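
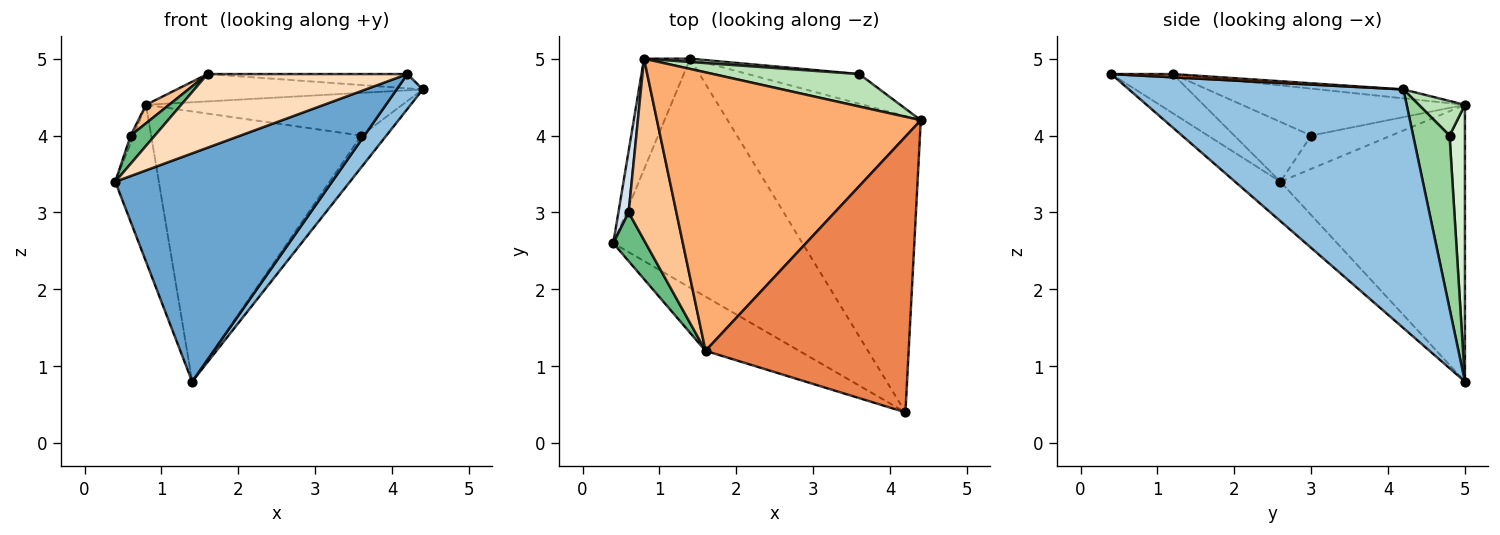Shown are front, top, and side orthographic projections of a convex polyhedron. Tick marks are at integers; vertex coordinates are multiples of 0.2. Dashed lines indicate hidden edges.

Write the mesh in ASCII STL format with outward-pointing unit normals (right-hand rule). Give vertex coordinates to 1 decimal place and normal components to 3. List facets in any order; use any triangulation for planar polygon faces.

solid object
 facet normal -0.146 -0.698 -0.701
  outer loop
   vertex 1.4 5.0 0.8
   vertex 4.2 0.4 4.8
   vertex 0.4 2.6 3.4
  endloop
 endfacet
 facet normal 0.775 -0.074 -0.627
  outer loop
   vertex 1.4 5.0 0.8
   vertex 4.4 4.2 4.6
   vertex 4.2 0.4 4.8
  endloop
 endfacet
 facet normal -0.961 0.227 -0.160
  outer loop
   vertex 0.8 5.0 4.4
   vertex 1.4 5.0 0.8
   vertex 0.4 2.6 3.4
  endloop
 endfacet
 facet normal -0.955 0.037 0.294
  outer loop
   vertex 0.6 3.0 4.0
   vertex 0.8 5.0 4.4
   vertex 0.4 2.6 3.4
  endloop
 endfacet
 facet normal 0.016 0.052 0.999
  outer loop
   vertex 1.6 1.2 4.8
   vertex 4.2 0.4 4.8
   vertex 4.4 4.2 4.6
  endloop
 endfacet
 facet normal -0.034 0.098 0.995
  outer loop
   vertex 1.6 1.2 4.8
   vertex 4.4 4.2 4.6
   vertex 0.8 5.0 4.4
  endloop
 endfacet
 facet normal -0.699 -0.072 0.711
  outer loop
   vertex 1.6 1.2 4.8
   vertex 0.8 5.0 4.4
   vertex 0.6 3.0 4.0
  endloop
 endfacet
 facet normal -0.241 -0.782 -0.575
  outer loop
   vertex 1.6 1.2 4.8
   vertex 0.4 2.6 3.4
   vertex 4.2 0.4 4.8
  endloop
 endfacet
 facet normal -0.847 -0.266 0.460
  outer loop
   vertex 1.6 1.2 4.8
   vertex 0.6 3.0 4.0
   vertex 0.4 2.6 3.4
  endloop
 endfacet
 facet normal 0.727 0.501 -0.469
  outer loop
   vertex 3.6 4.8 4.0
   vertex 4.4 4.2 4.6
   vertex 1.4 5.0 0.8
  endloop
 endfacet
 facet normal 0.142 0.788 0.599
  outer loop
   vertex 3.6 4.8 4.0
   vertex 0.8 5.0 4.4
   vertex 4.4 4.2 4.6
  endloop
 endfacet
 facet normal 0.073 0.997 0.012
  outer loop
   vertex 3.6 4.8 4.0
   vertex 1.4 5.0 0.8
   vertex 0.8 5.0 4.4
  endloop
 endfacet
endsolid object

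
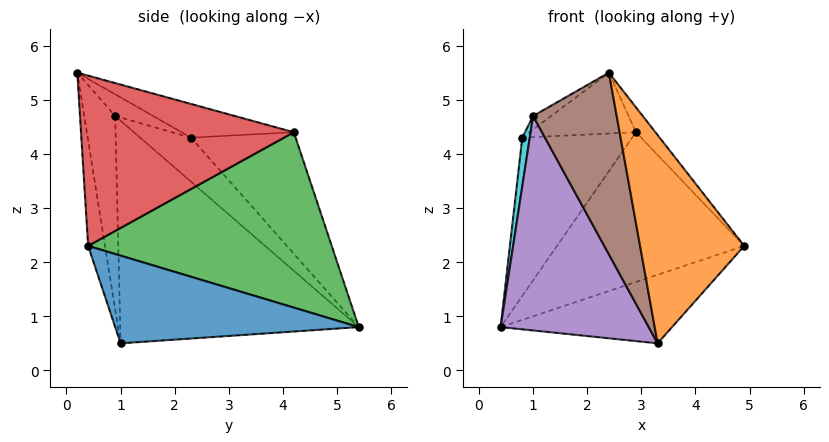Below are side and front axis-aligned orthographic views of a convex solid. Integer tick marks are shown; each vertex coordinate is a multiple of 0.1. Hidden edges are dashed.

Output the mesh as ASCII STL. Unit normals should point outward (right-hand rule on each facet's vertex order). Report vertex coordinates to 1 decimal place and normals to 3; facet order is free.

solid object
 facet normal 0.721 0.507 -0.472
  outer loop
   vertex 3.3 1.0 0.5
   vertex 0.4 5.4 0.8
   vertex 4.9 0.4 2.3
  endloop
 endfacet
 facet normal -0.157 -0.970 -0.184
  outer loop
   vertex 3.3 1.0 0.5
   vertex 4.9 0.4 2.3
   vertex 2.4 0.2 5.5
  endloop
 endfacet
 facet normal 0.749 0.576 -0.328
  outer loop
   vertex 2.9 4.2 4.4
   vertex 4.9 0.4 2.3
   vertex 0.4 5.4 0.8
  endloop
 endfacet
 facet normal 0.784 0.072 0.617
  outer loop
   vertex 2.9 4.2 4.4
   vertex 2.4 0.2 5.5
   vertex 4.9 0.4 2.3
  endloop
 endfacet
 facet normal -0.767 -0.476 -0.431
  outer loop
   vertex 1.0 0.9 4.7
   vertex 0.4 5.4 0.8
   vertex 3.3 1.0 0.5
  endloop
 endfacet
 facet normal -0.340 -0.917 -0.208
  outer loop
   vertex 1.0 0.9 4.7
   vertex 3.3 1.0 0.5
   vertex 2.4 0.2 5.5
  endloop
 endfacet
 facet normal -0.304 0.288 0.908
  outer loop
   vertex 0.8 2.3 4.3
   vertex 2.4 0.2 5.5
   vertex 2.9 4.2 4.4
  endloop
 endfacet
 facet normal -0.411 0.196 0.890
  outer loop
   vertex 0.8 2.3 4.3
   vertex 1.0 0.9 4.7
   vertex 2.4 0.2 5.5
  endloop
 endfacet
 facet normal -0.560 0.588 0.584
  outer loop
   vertex 0.8 2.3 4.3
   vertex 2.9 4.2 4.4
   vertex 0.4 5.4 0.8
  endloop
 endfacet
 facet normal -0.989 -0.146 -0.016
  outer loop
   vertex 0.8 2.3 4.3
   vertex 0.4 5.4 0.8
   vertex 1.0 0.9 4.7
  endloop
 endfacet
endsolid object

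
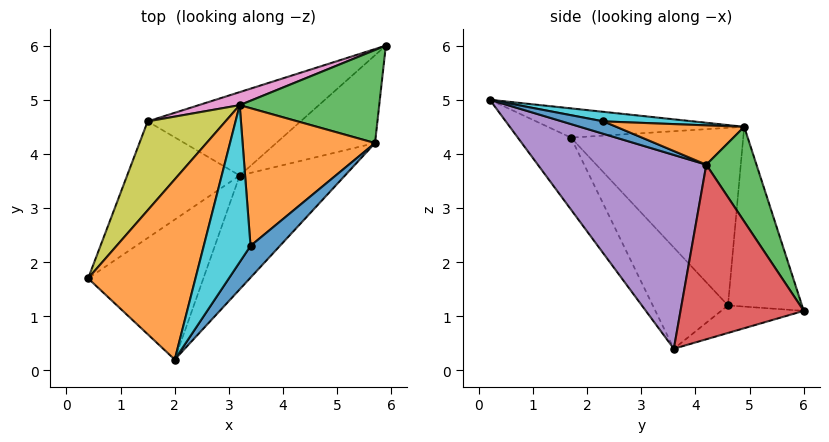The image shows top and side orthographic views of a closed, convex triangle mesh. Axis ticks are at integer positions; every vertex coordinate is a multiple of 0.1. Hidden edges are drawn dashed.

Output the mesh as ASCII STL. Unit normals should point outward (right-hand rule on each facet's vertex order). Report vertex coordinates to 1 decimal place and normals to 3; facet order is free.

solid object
 facet normal -0.382 -0.693 -0.612
  outer loop
   vertex 3.2 3.6 0.4
   vertex 2.0 0.2 5.0
   vertex 0.4 1.7 4.3
  endloop
 endfacet
 facet normal -0.259 0.167 0.951
  outer loop
   vertex 3.2 4.9 4.5
   vertex 0.4 1.7 4.3
   vertex 2.0 0.2 5.0
  endloop
 endfacet
 facet normal 0.363 0.763 0.535
  outer loop
   vertex 5.7 4.2 3.8
   vertex 5.9 6.0 1.1
   vertex 3.2 4.9 4.5
  endloop
 endfacet
 facet normal 0.668 -0.641 -0.378
  outer loop
   vertex 5.7 4.2 3.8
   vertex 3.2 3.6 0.4
   vertex 5.9 6.0 1.1
  endloop
 endfacet
 facet normal 0.635 -0.691 -0.345
  outer loop
   vertex 5.7 4.2 3.8
   vertex 2.0 0.2 5.0
   vertex 3.2 3.6 0.4
  endloop
 endfacet
 facet normal -0.159 0.437 -0.885
  outer loop
   vertex 1.5 4.6 1.2
   vertex 5.9 6.0 1.1
   vertex 3.2 3.6 0.4
  endloop
 endfacet
 facet normal -0.301 0.951 0.069
  outer loop
   vertex 1.5 4.6 1.2
   vertex 3.2 4.9 4.5
   vertex 5.9 6.0 1.1
  endloop
 endfacet
 facet normal -0.588 -0.476 -0.654
  outer loop
   vertex 1.5 4.6 1.2
   vertex 3.2 3.6 0.4
   vertex 0.4 1.7 4.3
  endloop
 endfacet
 facet normal -0.724 0.613 0.317
  outer loop
   vertex 1.5 4.6 1.2
   vertex 0.4 1.7 4.3
   vertex 3.2 4.9 4.5
  endloop
 endfacet
 facet normal 0.200 0.053 0.978
  outer loop
   vertex 3.4 2.3 4.6
   vertex 3.2 4.9 4.5
   vertex 2.0 0.2 5.0
  endloop
 endfacet
 facet normal 0.389 -0.085 0.917
  outer loop
   vertex 3.4 2.3 4.6
   vertex 2.0 0.2 5.0
   vertex 5.7 4.2 3.8
  endloop
 endfacet
 facet normal 0.284 0.059 0.957
  outer loop
   vertex 3.4 2.3 4.6
   vertex 5.7 4.2 3.8
   vertex 3.2 4.9 4.5
  endloop
 endfacet
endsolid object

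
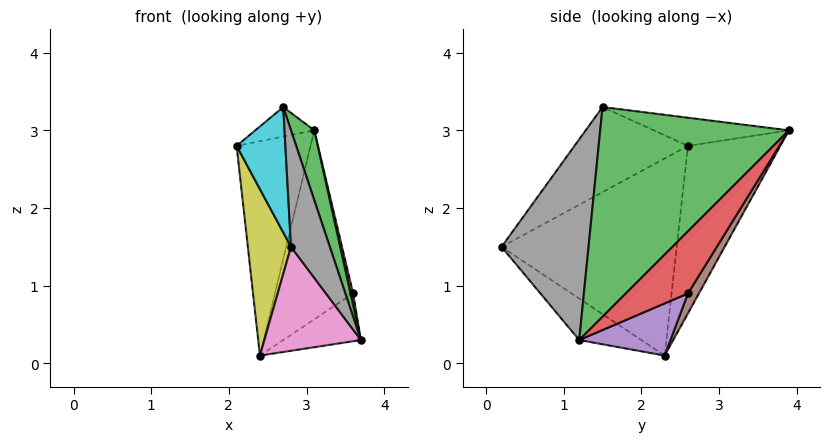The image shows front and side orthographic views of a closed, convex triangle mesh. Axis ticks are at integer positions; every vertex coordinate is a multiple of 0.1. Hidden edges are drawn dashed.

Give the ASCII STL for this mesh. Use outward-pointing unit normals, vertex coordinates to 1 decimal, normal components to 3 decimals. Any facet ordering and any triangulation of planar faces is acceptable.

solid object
 facet normal -0.772 0.617 -0.154
  outer loop
   vertex 2.4 2.3 0.1
   vertex 2.1 2.6 2.8
   vertex 3.1 3.9 3.0
  endloop
 endfacet
 facet normal -0.413 0.180 0.893
  outer loop
   vertex 2.7 1.5 3.3
   vertex 3.1 3.9 3.0
   vertex 2.1 2.6 2.8
  endloop
 endfacet
 facet normal 0.939 -0.116 0.325
  outer loop
   vertex 2.7 1.5 3.3
   vertex 3.7 1.2 0.3
   vertex 3.1 3.9 3.0
  endloop
 endfacet
 facet normal 0.966 -0.040 0.255
  outer loop
   vertex 3.6 2.6 0.9
   vertex 3.1 3.9 3.0
   vertex 3.7 1.2 0.3
  endloop
 endfacet
 facet normal 0.446 0.379 -0.811
  outer loop
   vertex 3.6 2.6 0.9
   vertex 3.7 1.2 0.3
   vertex 2.4 2.3 0.1
  endloop
 endfacet
 facet normal 0.120 0.857 -0.502
  outer loop
   vertex 3.6 2.6 0.9
   vertex 2.4 2.3 0.1
   vertex 3.1 3.9 3.0
  endloop
 endfacet
 facet normal -0.363 -0.564 -0.742
  outer loop
   vertex 2.8 0.2 1.5
   vertex 2.4 2.3 0.1
   vertex 3.7 1.2 0.3
  endloop
 endfacet
 facet normal 0.863 -0.385 0.326
  outer loop
   vertex 2.8 0.2 1.5
   vertex 3.7 1.2 0.3
   vertex 2.7 1.5 3.3
  endloop
 endfacet
 facet normal -0.968 -0.238 -0.081
  outer loop
   vertex 2.8 0.2 1.5
   vertex 2.1 2.6 2.8
   vertex 2.4 2.3 0.1
  endloop
 endfacet
 facet normal -0.895 -0.384 0.228
  outer loop
   vertex 2.8 0.2 1.5
   vertex 2.7 1.5 3.3
   vertex 2.1 2.6 2.8
  endloop
 endfacet
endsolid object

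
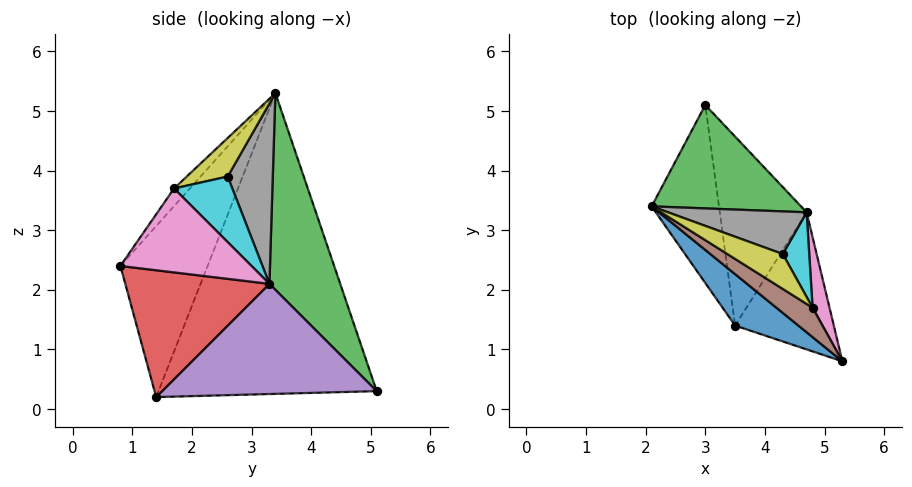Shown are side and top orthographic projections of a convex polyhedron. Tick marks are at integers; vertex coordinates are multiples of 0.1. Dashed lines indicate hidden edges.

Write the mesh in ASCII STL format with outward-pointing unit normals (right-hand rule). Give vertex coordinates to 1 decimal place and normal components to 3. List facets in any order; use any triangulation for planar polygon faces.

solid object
 facet normal -0.510 -0.839 0.189
  outer loop
   vertex 3.5 1.4 0.2
   vertex 5.3 0.8 2.4
   vertex 2.1 3.4 5.3
  endloop
 endfacet
 facet normal -0.968 -0.125 -0.217
  outer loop
   vertex 3.5 1.4 0.2
   vertex 2.1 3.4 5.3
   vertex 3.0 5.1 0.3
  endloop
 endfacet
 facet normal 0.473 0.805 0.359
  outer loop
   vertex 4.7 3.3 2.1
   vertex 3.0 5.1 0.3
   vertex 2.1 3.4 5.3
  endloop
 endfacet
 facet normal 0.784 0.115 -0.610
  outer loop
   vertex 4.7 3.3 2.1
   vertex 5.3 0.8 2.4
   vertex 3.5 1.4 0.2
  endloop
 endfacet
 facet normal 0.780 0.122 -0.614
  outer loop
   vertex 4.7 3.3 2.1
   vertex 3.5 1.4 0.2
   vertex 3.0 5.1 0.3
  endloop
 endfacet
 facet normal -0.238 -0.839 0.489
  outer loop
   vertex 4.8 1.7 3.7
   vertex 2.1 3.4 5.3
   vertex 5.3 0.8 2.4
  endloop
 endfacet
 facet normal 0.949 0.251 0.191
  outer loop
   vertex 4.8 1.7 3.7
   vertex 5.3 0.8 2.4
   vertex 4.7 3.3 2.1
  endloop
 endfacet
 facet normal 0.530 0.744 0.407
  outer loop
   vertex 4.3 2.6 3.9
   vertex 4.7 3.3 2.1
   vertex 2.1 3.4 5.3
  endloop
 endfacet
 facet normal 0.566 0.134 0.813
  outer loop
   vertex 4.3 2.6 3.9
   vertex 2.1 3.4 5.3
   vertex 4.8 1.7 3.7
  endloop
 endfacet
 facet normal 0.851 0.397 0.343
  outer loop
   vertex 4.3 2.6 3.9
   vertex 4.8 1.7 3.7
   vertex 4.7 3.3 2.1
  endloop
 endfacet
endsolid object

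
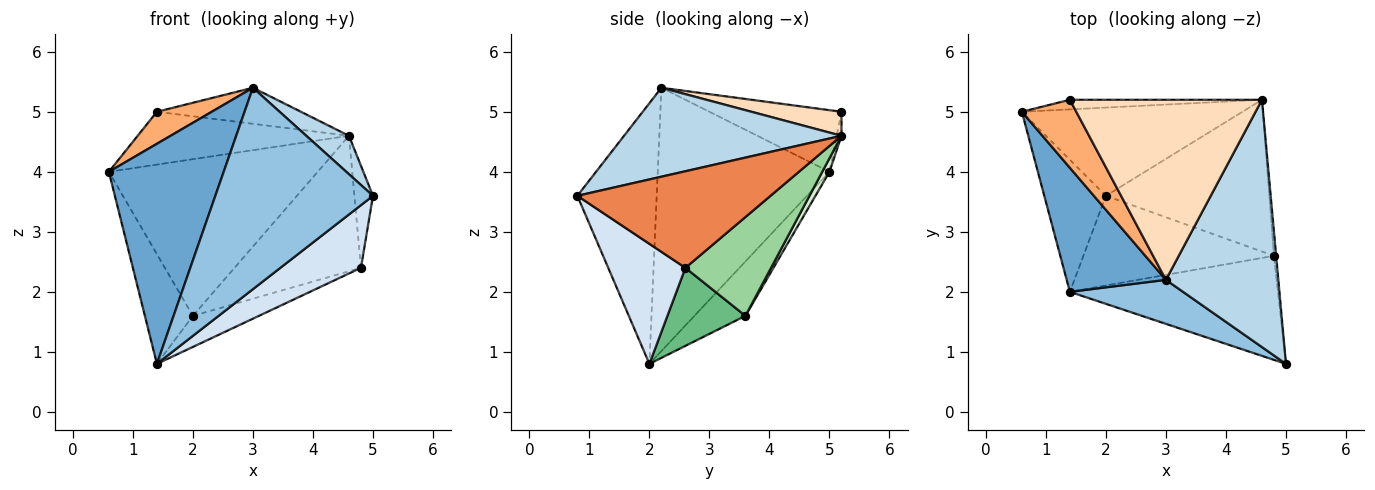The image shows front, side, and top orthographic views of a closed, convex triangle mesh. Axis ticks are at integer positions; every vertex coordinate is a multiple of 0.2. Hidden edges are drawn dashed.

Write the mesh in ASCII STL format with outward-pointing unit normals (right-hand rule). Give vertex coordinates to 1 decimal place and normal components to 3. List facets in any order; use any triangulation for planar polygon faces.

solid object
 facet normal -0.793 -0.530 0.299
  outer loop
   vertex 3.0 2.2 5.4
   vertex 0.6 5.0 4.0
   vertex 1.4 2.0 0.8
  endloop
 endfacet
 facet normal -0.441 -0.877 0.192
  outer loop
   vertex 3.0 2.2 5.4
   vertex 1.4 2.0 0.8
   vertex 5.0 0.8 3.6
  endloop
 endfacet
 facet normal 0.616 -0.121 0.778
  outer loop
   vertex 4.6 5.2 4.6
   vertex 3.0 2.2 5.4
   vertex 5.0 0.8 3.6
  endloop
 endfacet
 facet normal 0.443 -0.463 -0.768
  outer loop
   vertex 4.8 2.6 2.4
   vertex 5.0 0.8 3.6
   vertex 1.4 2.0 0.8
  endloop
 endfacet
 facet normal 0.995 0.096 -0.022
  outer loop
   vertex 4.8 2.6 2.4
   vertex 4.6 5.2 4.6
   vertex 5.0 0.8 3.6
  endloop
 endfacet
 facet normal -0.716 -0.297 0.632
  outer loop
   vertex 1.4 5.2 5.0
   vertex 0.6 5.0 4.0
   vertex 3.0 2.2 5.4
  endloop
 endfacet
 facet normal -0.022 0.984 -0.179
  outer loop
   vertex 1.4 5.2 5.0
   vertex 4.6 5.2 4.6
   vertex 0.6 5.0 4.0
  endloop
 endfacet
 facet normal 0.122 0.195 0.973
  outer loop
   vertex 1.4 5.2 5.0
   vertex 3.0 2.2 5.4
   vertex 4.6 5.2 4.6
  endloop
 endfacet
 facet normal 0.361 0.305 -0.881
  outer loop
   vertex 2.0 3.6 1.6
   vertex 4.8 2.6 2.4
   vertex 1.4 2.0 0.8
  endloop
 endfacet
 facet normal 0.411 0.607 -0.680
  outer loop
   vertex 2.0 3.6 1.6
   vertex 4.6 5.2 4.6
   vertex 4.8 2.6 2.4
  endloop
 endfacet
 facet normal -0.562 0.529 -0.636
  outer loop
   vertex 2.0 3.6 1.6
   vertex 1.4 2.0 0.8
   vertex 0.6 5.0 4.0
  endloop
 endfacet
 facet normal 0.030 0.871 -0.491
  outer loop
   vertex 2.0 3.6 1.6
   vertex 0.6 5.0 4.0
   vertex 4.6 5.2 4.6
  endloop
 endfacet
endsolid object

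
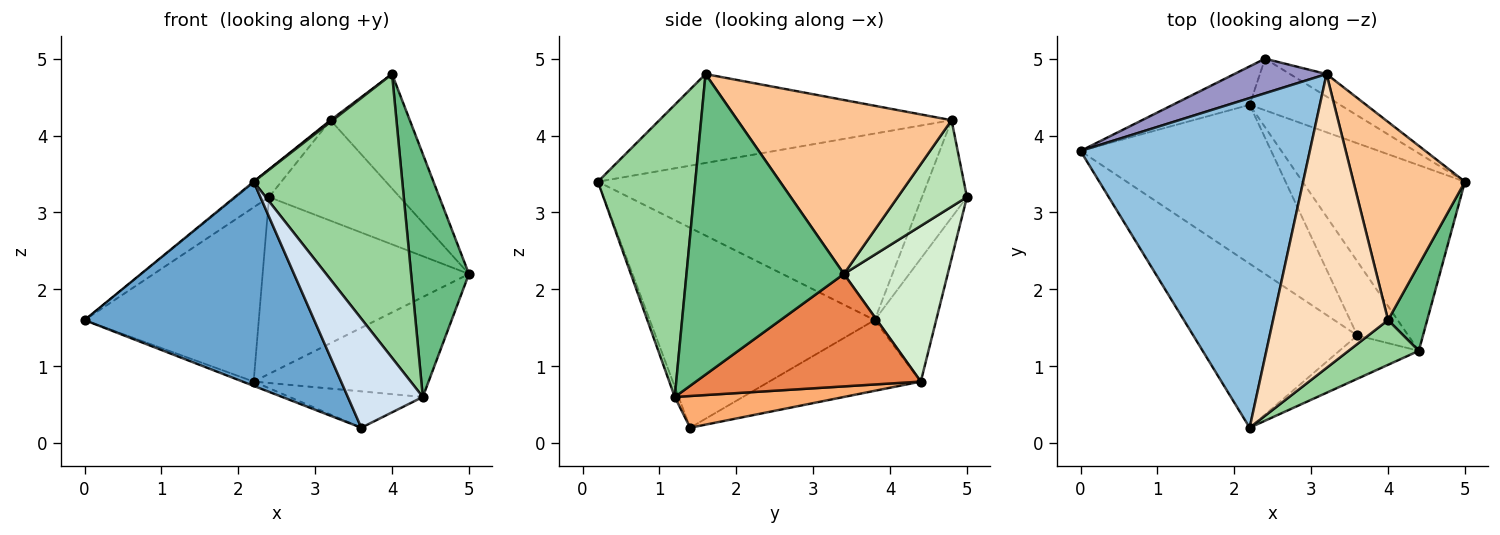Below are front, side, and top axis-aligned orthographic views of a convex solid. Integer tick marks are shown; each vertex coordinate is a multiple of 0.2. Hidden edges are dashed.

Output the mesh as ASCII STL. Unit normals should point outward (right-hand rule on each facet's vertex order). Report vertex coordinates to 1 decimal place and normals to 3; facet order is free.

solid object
 facet normal -0.607 -0.620 -0.498
  outer loop
   vertex 3.6 1.4 0.2
   vertex 2.2 0.2 3.4
   vertex 0.0 3.8 1.6
  endloop
 endfacet
 facet normal -0.631 0.002 0.776
  outer loop
   vertex 3.2 4.8 4.2
   vertex 0.0 3.8 1.6
   vertex 2.2 0.2 3.4
  endloop
 endfacet
 facet normal -0.348 0.025 -0.937
  outer loop
   vertex 2.2 4.4 0.8
   vertex 3.6 1.4 0.2
   vertex 0.0 3.8 1.6
  endloop
 endfacet
 facet normal -0.048 -0.928 -0.369
  outer loop
   vertex 4.4 1.2 0.6
   vertex 2.2 0.2 3.4
   vertex 3.6 1.4 0.2
  endloop
 endfacet
 facet normal 0.520 0.405 -0.752
  outer loop
   vertex 4.4 1.2 0.6
   vertex 2.2 4.4 0.8
   vertex 5.0 3.4 2.2
  endloop
 endfacet
 facet normal 0.488 0.384 -0.784
  outer loop
   vertex 4.4 1.2 0.6
   vertex 3.6 1.4 0.2
   vertex 2.2 4.4 0.8
  endloop
 endfacet
 facet normal 0.804 0.298 0.515
  outer loop
   vertex 4.0 1.6 4.8
   vertex 5.0 3.4 2.2
   vertex 3.2 4.8 4.2
  endloop
 endfacet
 facet normal -0.612 -0.005 0.791
  outer loop
   vertex 4.0 1.6 4.8
   vertex 3.2 4.8 4.2
   vertex 2.2 0.2 3.4
  endloop
 endfacet
 facet normal 0.932 -0.342 0.121
  outer loop
   vertex 4.0 1.6 4.8
   vertex 4.4 1.2 0.6
   vertex 5.0 3.4 2.2
  endloop
 endfacet
 facet normal 0.543 -0.829 0.131
  outer loop
   vertex 4.0 1.6 4.8
   vertex 2.2 0.2 3.4
   vertex 4.4 1.2 0.6
  endloop
 endfacet
 facet normal 0.459 0.867 -0.194
  outer loop
   vertex 2.4 5.0 3.2
   vertex 3.2 4.8 4.2
   vertex 5.0 3.4 2.2
  endloop
 endfacet
 facet normal 0.435 0.864 -0.252
  outer loop
   vertex 2.4 5.0 3.2
   vertex 5.0 3.4 2.2
   vertex 2.2 4.4 0.8
  endloop
 endfacet
 facet normal -0.640 0.472 0.606
  outer loop
   vertex 2.4 5.0 3.2
   vertex 0.0 3.8 1.6
   vertex 3.2 4.8 4.2
  endloop
 endfacet
 facet normal -0.326 0.923 -0.204
  outer loop
   vertex 2.4 5.0 3.2
   vertex 2.2 4.4 0.8
   vertex 0.0 3.8 1.6
  endloop
 endfacet
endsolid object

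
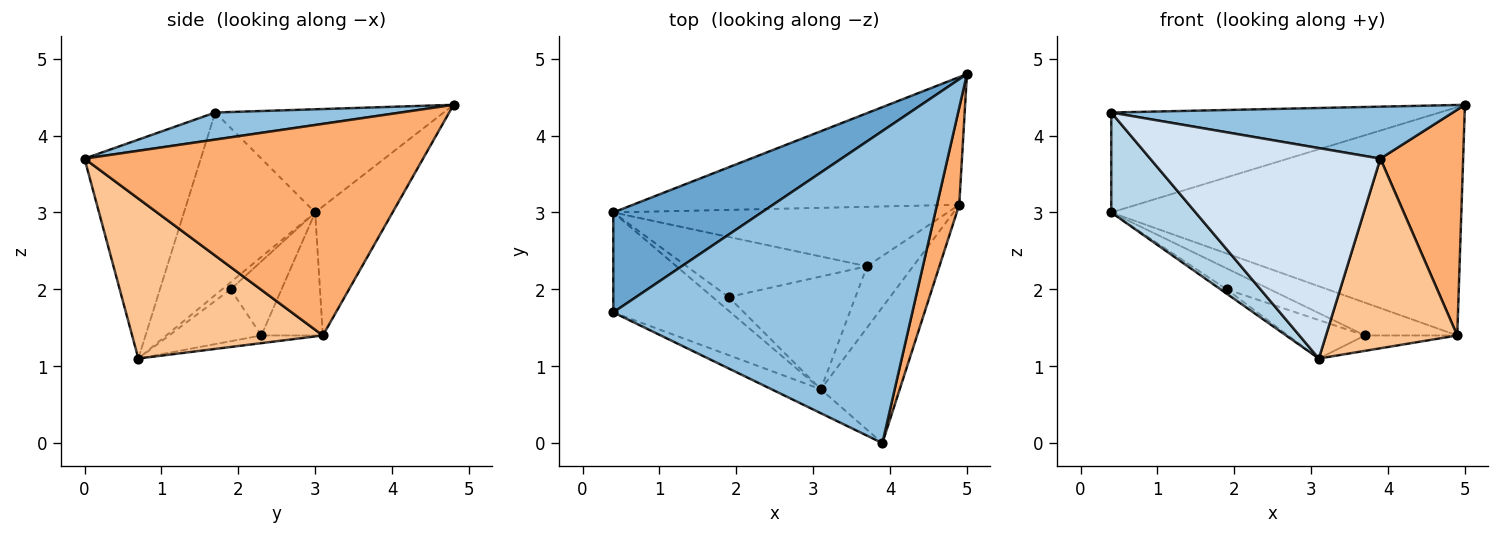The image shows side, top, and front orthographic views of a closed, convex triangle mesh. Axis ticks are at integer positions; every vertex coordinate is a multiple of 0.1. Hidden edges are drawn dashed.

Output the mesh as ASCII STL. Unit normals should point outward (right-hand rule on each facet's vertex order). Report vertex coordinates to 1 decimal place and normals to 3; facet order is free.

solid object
 facet normal -0.441 0.634 0.634
  outer loop
   vertex 0.4 1.7 4.3
   vertex 5.0 4.8 4.4
   vertex 0.4 3.0 3.0
  endloop
 endfacet
 facet normal 0.089 -0.164 0.982
  outer loop
   vertex 0.4 1.7 4.3
   vertex 3.9 0.0 3.7
   vertex 5.0 4.8 4.4
  endloop
 endfacet
 facet normal -0.740 -0.476 -0.476
  outer loop
   vertex 0.4 1.7 4.3
   vertex 0.4 3.0 3.0
   vertex 3.1 0.7 1.1
  endloop
 endfacet
 facet normal -0.449 -0.888 -0.101
  outer loop
   vertex 0.4 1.7 4.3
   vertex 3.1 0.7 1.1
   vertex 3.9 0.0 3.7
  endloop
 endfacet
 facet normal -0.189 0.857 -0.479
  outer loop
   vertex 4.9 3.1 1.4
   vertex 0.4 3.0 3.0
   vertex 5.0 4.8 4.4
  endloop
 endfacet
 facet normal 0.966 -0.236 0.102
  outer loop
   vertex 4.9 3.1 1.4
   vertex 5.0 4.8 4.4
   vertex 3.9 0.0 3.7
  endloop
 endfacet
 facet normal 0.763 -0.525 -0.376
  outer loop
   vertex 4.9 3.1 1.4
   vertex 3.9 0.0 3.7
   vertex 3.1 0.7 1.1
  endloop
 endfacet
 facet normal -0.307 0.460 -0.833
  outer loop
   vertex 3.7 2.3 1.4
   vertex 0.4 3.0 3.0
   vertex 4.9 3.1 1.4
  endloop
 endfacet
 facet normal -0.160 0.239 -0.958
  outer loop
   vertex 3.7 2.3 1.4
   vertex 4.9 3.1 1.4
   vertex 3.1 0.7 1.1
  endloop
 endfacet
 facet normal -0.385 0.275 -0.881
  outer loop
   vertex 1.9 1.9 2.0
   vertex 3.1 0.7 1.1
   vertex 0.4 3.0 3.0
  endloop
 endfacet
 facet normal -0.362 0.307 -0.880
  outer loop
   vertex 1.9 1.9 2.0
   vertex 0.4 3.0 3.0
   vertex 3.7 2.3 1.4
  endloop
 endfacet
 facet normal -0.361 0.301 -0.883
  outer loop
   vertex 1.9 1.9 2.0
   vertex 3.7 2.3 1.4
   vertex 3.1 0.7 1.1
  endloop
 endfacet
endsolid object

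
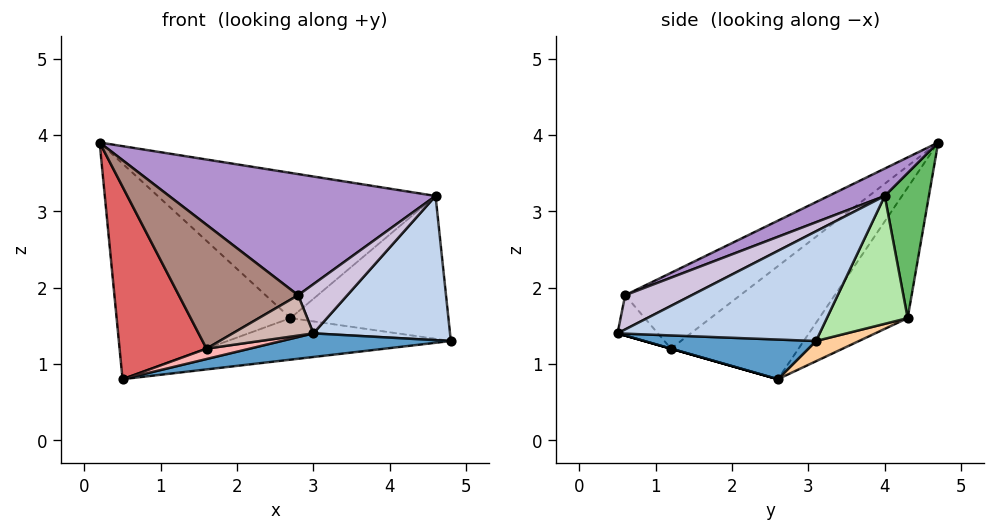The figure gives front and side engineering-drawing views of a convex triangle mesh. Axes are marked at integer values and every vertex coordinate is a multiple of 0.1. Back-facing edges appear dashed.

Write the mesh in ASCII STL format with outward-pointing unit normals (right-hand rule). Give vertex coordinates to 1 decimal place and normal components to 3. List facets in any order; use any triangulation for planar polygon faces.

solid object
 facet normal 0.129 -0.127 -0.983
  outer loop
   vertex 0.5 2.6 0.8
   vertex 4.8 3.1 1.3
   vertex 3.0 0.5 1.4
  endloop
 endfacet
 facet normal 0.781 -0.528 0.332
  outer loop
   vertex 4.6 4.0 3.2
   vertex 3.0 0.5 1.4
   vertex 4.8 3.1 1.3
  endloop
 endfacet
 facet normal -0.380 0.748 -0.544
  outer loop
   vertex 2.7 4.3 1.6
   vertex 0.5 2.6 0.8
   vertex 0.2 4.7 3.9
  endloop
 endfacet
 facet normal 0.068 0.352 -0.934
  outer loop
   vertex 2.7 4.3 1.6
   vertex 4.8 3.1 1.3
   vertex 0.5 2.6 0.8
  endloop
 endfacet
 facet normal 0.157 0.988 -0.001
  outer loop
   vertex 2.7 4.3 1.6
   vertex 0.2 4.7 3.9
   vertex 4.6 4.0 3.2
  endloop
 endfacet
 facet normal 0.427 0.834 -0.350
  outer loop
   vertex 2.7 4.3 1.6
   vertex 4.6 4.0 3.2
   vertex 4.8 3.1 1.3
  endloop
 endfacet
 facet normal -0.791 -0.539 0.289
  outer loop
   vertex 1.6 1.2 1.2
   vertex 0.2 4.7 3.9
   vertex 0.5 2.6 0.8
  endloop
 endfacet
 facet normal 0.000 -0.275 -0.962
  outer loop
   vertex 1.6 1.2 1.2
   vertex 0.5 2.6 0.8
   vertex 3.0 0.5 1.4
  endloop
 endfacet
 facet normal 0.083 -0.394 0.915
  outer loop
   vertex 2.8 0.6 1.9
   vertex 4.6 4.0 3.2
   vertex 0.2 4.7 3.9
  endloop
 endfacet
 facet normal 0.736 -0.544 0.403
  outer loop
   vertex 2.8 0.6 1.9
   vertex 3.0 0.5 1.4
   vertex 4.6 4.0 3.2
  endloop
 endfacet
 facet normal -0.602 -0.624 0.497
  outer loop
   vertex 2.8 0.6 1.9
   vertex 0.2 4.7 3.9
   vertex 1.6 1.2 1.2
  endloop
 endfacet
 facet normal -0.447 -0.894 0.000
  outer loop
   vertex 2.8 0.6 1.9
   vertex 1.6 1.2 1.2
   vertex 3.0 0.5 1.4
  endloop
 endfacet
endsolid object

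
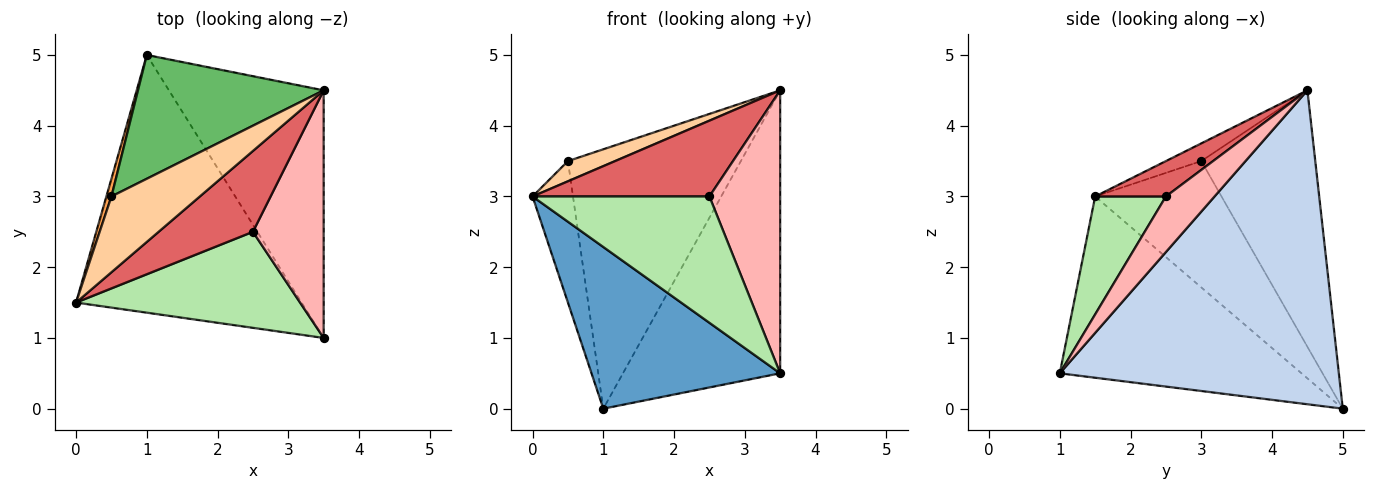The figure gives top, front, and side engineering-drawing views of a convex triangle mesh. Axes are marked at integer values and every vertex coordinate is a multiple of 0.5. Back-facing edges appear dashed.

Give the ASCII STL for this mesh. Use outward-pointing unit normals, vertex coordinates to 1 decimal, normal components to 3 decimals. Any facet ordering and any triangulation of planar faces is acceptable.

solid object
 facet normal -0.563 -0.439 -0.700
  outer loop
   vertex 1.0 5.0 0.0
   vertex 3.5 1.0 0.5
   vertex 0.0 1.5 3.0
  endloop
 endfacet
 facet normal 0.801 0.451 -0.395
  outer loop
   vertex 3.5 4.5 4.5
   vertex 3.5 1.0 0.5
   vertex 1.0 5.0 0.0
  endloop
 endfacet
 facet normal -0.952 0.305 0.038
  outer loop
   vertex 0.5 3.0 3.5
   vertex 1.0 5.0 0.0
   vertex 0.0 1.5 3.0
  endloop
 endfacet
 facet normal -0.190 -0.253 0.949
  outer loop
   vertex 0.5 3.0 3.5
   vertex 0.0 1.5 3.0
   vertex 3.5 4.5 4.5
  endloop
 endfacet
 facet normal -0.511 0.776 0.370
  outer loop
   vertex 0.5 3.0 3.5
   vertex 3.5 4.5 4.5
   vertex 1.0 5.0 0.0
  endloop
 endfacet
 facet normal 0.303 -0.759 0.577
  outer loop
   vertex 2.5 2.5 3.0
   vertex 0.0 1.5 3.0
   vertex 3.5 1.0 0.5
  endloop
 endfacet
 facet normal 0.264 -0.660 0.704
  outer loop
   vertex 2.5 2.5 3.0
   vertex 3.5 4.5 4.5
   vertex 0.0 1.5 3.0
  endloop
 endfacet
 facet normal 0.460 -0.668 0.585
  outer loop
   vertex 2.5 2.5 3.0
   vertex 3.5 1.0 0.5
   vertex 3.5 4.5 4.5
  endloop
 endfacet
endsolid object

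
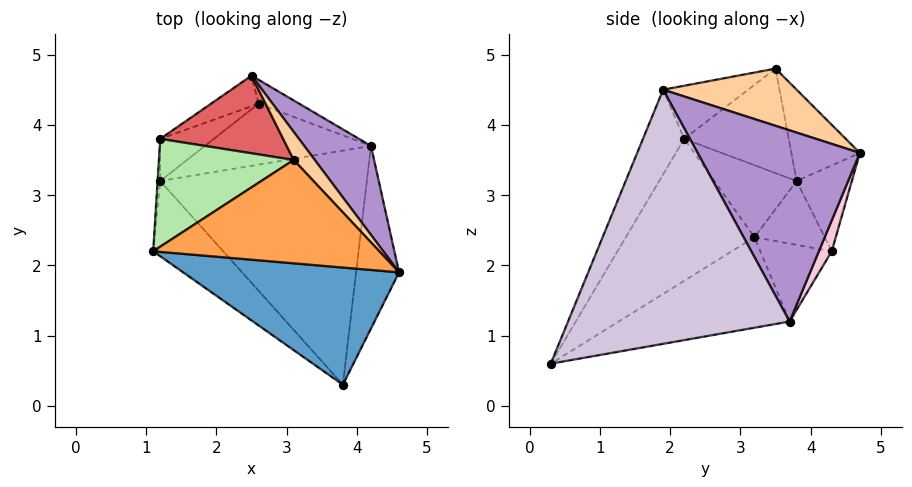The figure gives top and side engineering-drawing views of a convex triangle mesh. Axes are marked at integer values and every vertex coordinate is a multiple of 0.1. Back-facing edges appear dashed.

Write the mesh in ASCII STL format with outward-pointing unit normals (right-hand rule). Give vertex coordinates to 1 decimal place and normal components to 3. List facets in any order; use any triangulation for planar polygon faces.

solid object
 facet normal -0.158 -0.902 0.402
  outer loop
   vertex 3.8 0.3 0.6
   vertex 4.6 1.9 4.5
   vertex 1.1 2.2 3.8
  endloop
 endfacet
 facet normal -0.793 -0.468 -0.391
  outer loop
   vertex 1.2 3.2 2.4
   vertex 3.8 0.3 0.6
   vertex 1.1 2.2 3.8
  endloop
 endfacet
 facet normal -0.213 -0.369 0.905
  outer loop
   vertex 3.1 3.5 4.8
   vertex 1.1 2.2 3.8
   vertex 4.6 1.9 4.5
  endloop
 endfacet
 facet normal 0.727 0.632 0.268
  outer loop
   vertex 3.1 3.5 4.8
   vertex 4.6 1.9 4.5
   vertex 2.5 4.7 3.6
  endloop
 endfacet
 facet normal -0.998 0.049 -0.037
  outer loop
   vertex 1.2 3.8 3.2
   vertex 1.2 3.2 2.4
   vertex 1.1 2.2 3.8
  endloop
 endfacet
 facet normal -0.581 0.317 0.749
  outer loop
   vertex 1.2 3.8 3.2
   vertex 1.1 2.2 3.8
   vertex 3.1 3.5 4.8
  endloop
 endfacet
 facet normal -0.532 0.450 0.717
  outer loop
   vertex 1.2 3.8 3.2
   vertex 3.1 3.5 4.8
   vertex 2.5 4.7 3.6
  endloop
 endfacet
 facet normal -0.393 0.204 -0.897
  outer loop
   vertex 4.2 3.7 1.2
   vertex 3.8 0.3 0.6
   vertex 1.2 3.2 2.4
  endloop
 endfacet
 facet normal 0.732 0.631 0.256
  outer loop
   vertex 4.2 3.7 1.2
   vertex 2.5 4.7 3.6
   vertex 4.6 1.9 4.5
  endloop
 endfacet
 facet normal 0.982 -0.086 -0.166
  outer loop
   vertex 4.2 3.7 1.2
   vertex 4.6 1.9 4.5
   vertex 3.8 0.3 0.6
  endloop
 endfacet
 facet normal -0.581 0.651 -0.488
  outer loop
   vertex 2.6 4.3 2.2
   vertex 1.2 3.2 2.4
   vertex 1.2 3.8 3.2
  endloop
 endfacet
 facet normal -0.398 0.352 -0.847
  outer loop
   vertex 2.6 4.3 2.2
   vertex 4.2 3.7 1.2
   vertex 1.2 3.2 2.4
  endloop
 endfacet
 facet normal -0.490 0.828 -0.272
  outer loop
   vertex 2.6 4.3 2.2
   vertex 1.2 3.8 3.2
   vertex 2.5 4.7 3.6
  endloop
 endfacet
 facet normal 0.195 0.947 -0.257
  outer loop
   vertex 2.6 4.3 2.2
   vertex 2.5 4.7 3.6
   vertex 4.2 3.7 1.2
  endloop
 endfacet
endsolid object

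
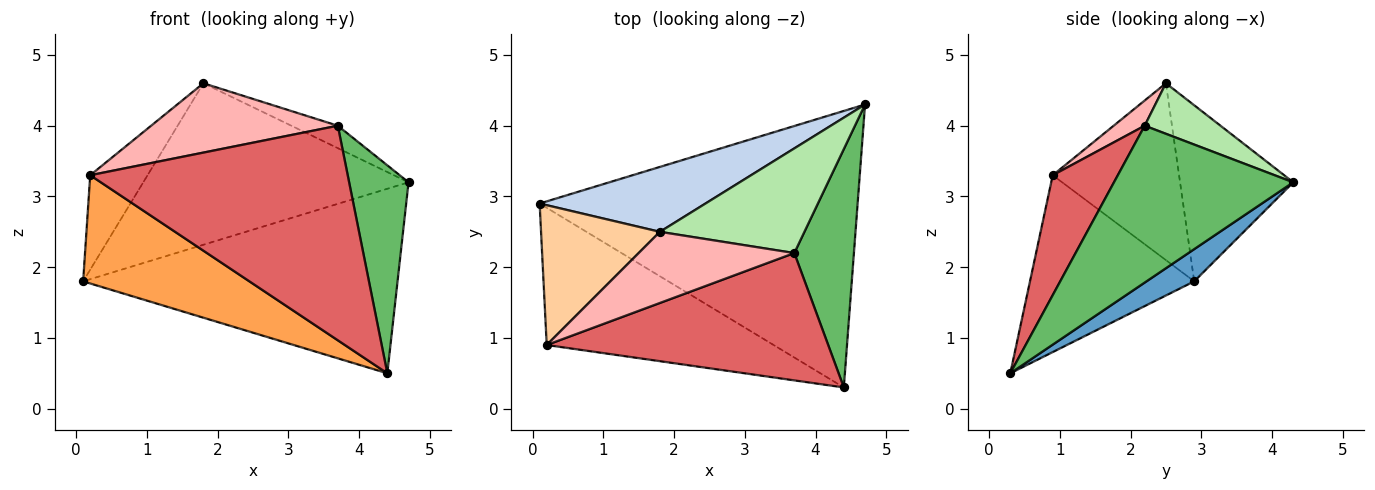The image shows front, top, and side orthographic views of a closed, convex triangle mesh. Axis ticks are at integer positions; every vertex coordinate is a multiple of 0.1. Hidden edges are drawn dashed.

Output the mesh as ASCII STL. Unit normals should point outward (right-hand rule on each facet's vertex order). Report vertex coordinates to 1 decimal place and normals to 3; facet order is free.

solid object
 facet normal 0.084 0.553 -0.829
  outer loop
   vertex 4.4 0.3 0.5
   vertex 0.1 2.9 1.8
   vertex 4.7 4.3 3.2
  endloop
 endfacet
 facet normal -0.368 0.863 0.347
  outer loop
   vertex 1.8 2.5 4.6
   vertex 4.7 4.3 3.2
   vertex 0.1 2.9 1.8
  endloop
 endfacet
 facet normal -0.522 -0.528 -0.670
  outer loop
   vertex 0.2 0.9 3.3
   vertex 0.1 2.9 1.8
   vertex 4.4 0.3 0.5
  endloop
 endfacet
 facet normal -0.777 0.353 0.522
  outer loop
   vertex 0.2 0.9 3.3
   vertex 1.8 2.5 4.6
   vertex 0.1 2.9 1.8
  endloop
 endfacet
 facet normal 0.893 -0.296 0.339
  outer loop
   vertex 3.7 2.2 4.0
   vertex 4.4 0.3 0.5
   vertex 4.7 4.3 3.2
  endloop
 endfacet
 facet normal 0.323 0.198 0.925
  outer loop
   vertex 3.7 2.2 4.0
   vertex 4.7 4.3 3.2
   vertex 1.8 2.5 4.6
  endloop
 endfacet
 facet normal 0.212 -0.840 0.499
  outer loop
   vertex 3.7 2.2 4.0
   vertex 0.2 0.9 3.3
   vertex 4.4 0.3 0.5
  endloop
 endfacet
 facet normal 0.115 -0.693 0.711
  outer loop
   vertex 3.7 2.2 4.0
   vertex 1.8 2.5 4.6
   vertex 0.2 0.9 3.3
  endloop
 endfacet
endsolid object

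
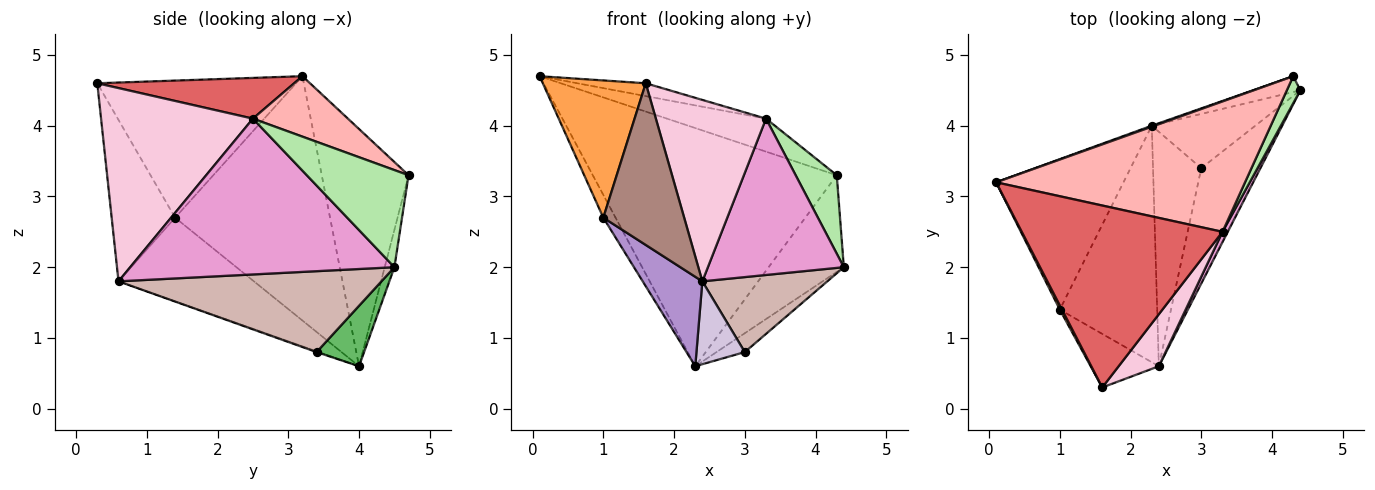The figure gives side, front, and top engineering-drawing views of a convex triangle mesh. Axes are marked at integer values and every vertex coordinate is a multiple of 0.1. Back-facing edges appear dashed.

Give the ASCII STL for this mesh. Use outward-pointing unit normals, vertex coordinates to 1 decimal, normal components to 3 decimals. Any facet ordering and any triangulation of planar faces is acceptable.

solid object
 facet normal -0.335 0.942 0.004
  outer loop
   vertex 4.3 4.7 3.3
   vertex 2.3 4.0 0.6
   vertex 0.1 3.2 4.7
  endloop
 endfacet
 facet normal -0.126 0.979 -0.160
  outer loop
   vertex 4.3 4.7 3.3
   vertex 4.4 4.5 2.0
   vertex 2.3 4.0 0.6
  endloop
 endfacet
 facet normal -0.888 -0.460 0.014
  outer loop
   vertex 1.0 1.4 2.7
   vertex 1.6 0.3 4.6
   vertex 0.1 3.2 4.7
  endloop
 endfacet
 facet normal -0.885 0.070 -0.461
  outer loop
   vertex 1.0 1.4 2.7
   vertex 0.1 3.2 4.7
   vertex 2.3 4.0 0.6
  endloop
 endfacet
 facet normal 0.483 0.288 -0.827
  outer loop
   vertex 3.0 3.4 0.8
   vertex 2.3 4.0 0.6
   vertex 4.4 4.5 2.0
  endloop
 endfacet
 facet normal 0.920 -0.371 0.128
  outer loop
   vertex 3.3 2.5 4.1
   vertex 4.4 4.5 2.0
   vertex 4.3 4.7 3.3
  endloop
 endfacet
 facet normal 0.198 0.069 0.978
  outer loop
   vertex 3.3 2.5 4.1
   vertex 0.1 3.2 4.7
   vertex 1.6 0.3 4.6
  endloop
 endfacet
 facet normal 0.229 0.239 0.944
  outer loop
   vertex 3.3 2.5 4.1
   vertex 4.3 4.7 3.3
   vertex 0.1 3.2 4.7
  endloop
 endfacet
 facet normal -0.626 -0.276 -0.729
  outer loop
   vertex 2.4 0.6 1.8
   vertex 1.0 1.4 2.7
   vertex 2.3 4.0 0.6
  endloop
 endfacet
 facet normal -0.016 -0.333 -0.943
  outer loop
   vertex 2.4 0.6 1.8
   vertex 2.3 4.0 0.6
   vertex 3.0 3.4 0.8
  endloop
 endfacet
 facet normal -0.597 -0.761 -0.252
  outer loop
   vertex 2.4 0.6 1.8
   vertex 1.6 0.3 4.6
   vertex 1.0 1.4 2.7
  endloop
 endfacet
 facet normal 0.754 -0.358 -0.551
  outer loop
   vertex 2.4 0.6 1.8
   vertex 3.0 3.4 0.8
   vertex 4.4 4.5 2.0
  endloop
 endfacet
 facet normal 0.889 -0.457 0.030
  outer loop
   vertex 2.4 0.6 1.8
   vertex 4.4 4.5 2.0
   vertex 3.3 2.5 4.1
  endloop
 endfacet
 facet normal 0.798 -0.579 0.166
  outer loop
   vertex 2.4 0.6 1.8
   vertex 3.3 2.5 4.1
   vertex 1.6 0.3 4.6
  endloop
 endfacet
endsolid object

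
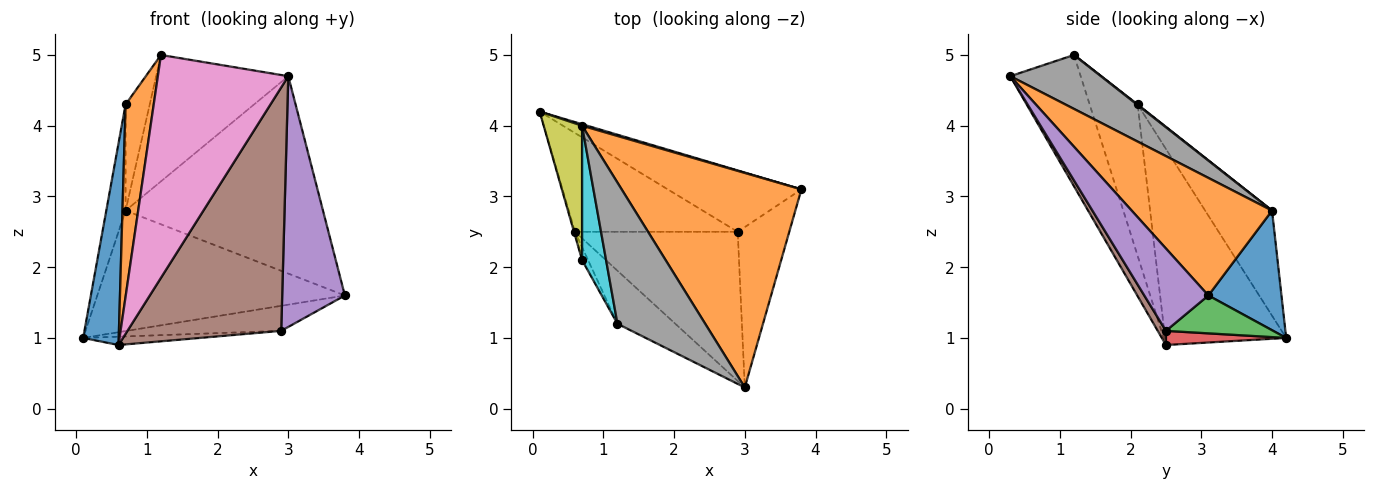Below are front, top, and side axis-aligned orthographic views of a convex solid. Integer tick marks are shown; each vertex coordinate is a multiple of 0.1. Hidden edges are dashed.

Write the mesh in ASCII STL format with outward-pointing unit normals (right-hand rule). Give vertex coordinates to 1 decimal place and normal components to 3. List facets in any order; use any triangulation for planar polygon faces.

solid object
 facet normal 0.283 0.959 0.012
  outer loop
   vertex 0.7 4.0 2.8
   vertex 3.8 3.1 1.6
   vertex 0.1 4.2 1.0
  endloop
 endfacet
 facet normal 0.434 0.610 0.663
  outer loop
   vertex 0.7 4.0 2.8
   vertex 3.0 0.3 4.7
   vertex 3.8 3.1 1.6
  endloop
 endfacet
 facet normal 0.254 0.365 -0.896
  outer loop
   vertex 2.9 2.5 1.1
   vertex 0.1 4.2 1.0
   vertex 3.8 3.1 1.6
  endloop
 endfacet
 facet normal 0.086 0.084 -0.993
  outer loop
   vertex 2.9 2.5 1.1
   vertex 0.6 2.5 0.9
   vertex 0.1 4.2 1.0
  endloop
 endfacet
 facet normal 0.652 -0.638 -0.408
  outer loop
   vertex 2.9 2.5 1.1
   vertex 3.8 3.1 1.6
   vertex 3.0 0.3 4.7
  endloop
 endfacet
 facet normal 0.045 -0.852 -0.522
  outer loop
   vertex 2.9 2.5 1.1
   vertex 3.0 0.3 4.7
   vertex 0.6 2.5 0.9
  endloop
 endfacet
 facet normal -0.465 -0.861 -0.205
  outer loop
   vertex 1.2 1.2 5.0
   vertex 0.6 2.5 0.9
   vertex 3.0 0.3 4.7
  endloop
 endfacet
 facet normal 0.416 0.607 0.677
  outer loop
   vertex 1.2 1.2 5.0
   vertex 3.0 0.3 4.7
   vertex 0.7 4.0 2.8
  endloop
 endfacet
 facet normal -0.907 0.262 0.331
  outer loop
   vertex 0.7 2.1 4.3
   vertex 0.7 4.0 2.8
   vertex 0.1 4.2 1.0
  endloop
 endfacet
 facet normal 0.017 0.620 0.785
  outer loop
   vertex 0.7 2.1 4.3
   vertex 1.2 1.2 5.0
   vertex 0.7 4.0 2.8
  endloop
 endfacet
 facet normal -0.959 -0.282 -0.005
  outer loop
   vertex 0.7 2.1 4.3
   vertex 0.1 4.2 1.0
   vertex 0.6 2.5 0.9
  endloop
 endfacet
 facet normal -0.862 -0.506 -0.034
  outer loop
   vertex 0.7 2.1 4.3
   vertex 0.6 2.5 0.9
   vertex 1.2 1.2 5.0
  endloop
 endfacet
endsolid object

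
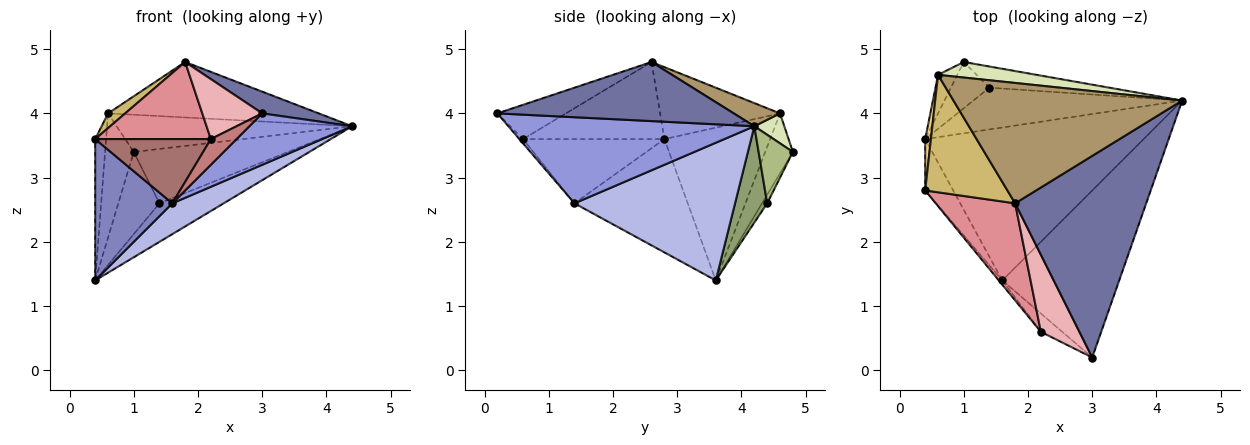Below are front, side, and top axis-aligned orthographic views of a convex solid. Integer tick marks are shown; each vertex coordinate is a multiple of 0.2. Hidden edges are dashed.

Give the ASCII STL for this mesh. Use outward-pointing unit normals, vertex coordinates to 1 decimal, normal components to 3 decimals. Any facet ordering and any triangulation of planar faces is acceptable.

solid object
 facet normal 0.409 -0.098 0.907
  outer loop
   vertex 1.8 2.6 4.8
   vertex 3.0 0.2 4.0
   vertex 4.4 4.2 3.8
  endloop
 endfacet
 facet normal -0.810 -0.551 -0.200
  outer loop
   vertex 1.6 1.4 2.6
   vertex 0.4 2.8 3.6
   vertex 0.4 3.6 1.4
  endloop
 endfacet
 facet normal 0.575 -0.241 -0.782
  outer loop
   vertex 1.6 1.4 2.6
   vertex 4.4 4.2 3.8
   vertex 3.0 0.2 4.0
  endloop
 endfacet
 facet normal 0.526 -0.168 -0.834
  outer loop
   vertex 1.6 1.4 2.6
   vertex 0.4 3.6 1.4
   vertex 4.4 4.2 3.8
  endloop
 endfacet
 facet normal 0.321 0.642 -0.696
  outer loop
   vertex 1.4 4.4 2.6
   vertex 4.4 4.2 3.8
   vertex 0.4 3.6 1.4
  endloop
 endfacet
 facet normal 0.203 0.913 -0.355
  outer loop
   vertex 1.4 4.4 2.6
   vertex 1.0 4.8 3.4
   vertex 4.4 4.2 3.8
  endloop
 endfacet
 facet normal -0.108 0.866 -0.487
  outer loop
   vertex 1.4 4.4 2.6
   vertex 0.4 3.6 1.4
   vertex 1.0 4.8 3.4
  endloop
 endfacet
 facet normal 0.117 0.916 0.383
  outer loop
   vertex 0.6 4.6 4.0
   vertex 4.4 4.2 3.8
   vertex 1.0 4.8 3.4
  endloop
 endfacet
 facet normal 0.091 0.417 0.904
  outer loop
   vertex 0.6 4.6 4.0
   vertex 1.8 2.6 4.8
   vertex 4.4 4.2 3.8
  endloop
 endfacet
 facet normal -0.656 -0.094 0.749
  outer loop
   vertex 0.6 4.6 4.0
   vertex 0.4 2.8 3.6
   vertex 1.8 2.6 4.8
  endloop
 endfacet
 facet normal -0.994 0.102 0.037
  outer loop
   vertex 0.6 4.6 4.0
   vertex 0.4 3.6 1.4
   vertex 0.4 2.8 3.6
  endloop
 endfacet
 facet normal -0.678 0.702 -0.218
  outer loop
   vertex 0.6 4.6 4.0
   vertex 1.0 4.8 3.4
   vertex 0.4 3.6 1.4
  endloop
 endfacet
 facet normal -0.773 -0.633 -0.042
  outer loop
   vertex 2.2 0.6 3.6
   vertex 0.4 2.8 3.6
   vertex 1.6 1.4 2.6
  endloop
 endfacet
 facet normal -0.115 -0.808 -0.577
  outer loop
   vertex 2.2 0.6 3.6
   vertex 1.6 1.4 2.6
   vertex 3.0 0.2 4.0
  endloop
 endfacet
 facet normal -0.605 -0.495 0.623
  outer loop
   vertex 2.2 0.6 3.6
   vertex 1.8 2.6 4.8
   vertex 0.4 2.8 3.6
  endloop
 endfacet
 facet normal -0.574 -0.503 0.646
  outer loop
   vertex 2.2 0.6 3.6
   vertex 3.0 0.2 4.0
   vertex 1.8 2.6 4.8
  endloop
 endfacet
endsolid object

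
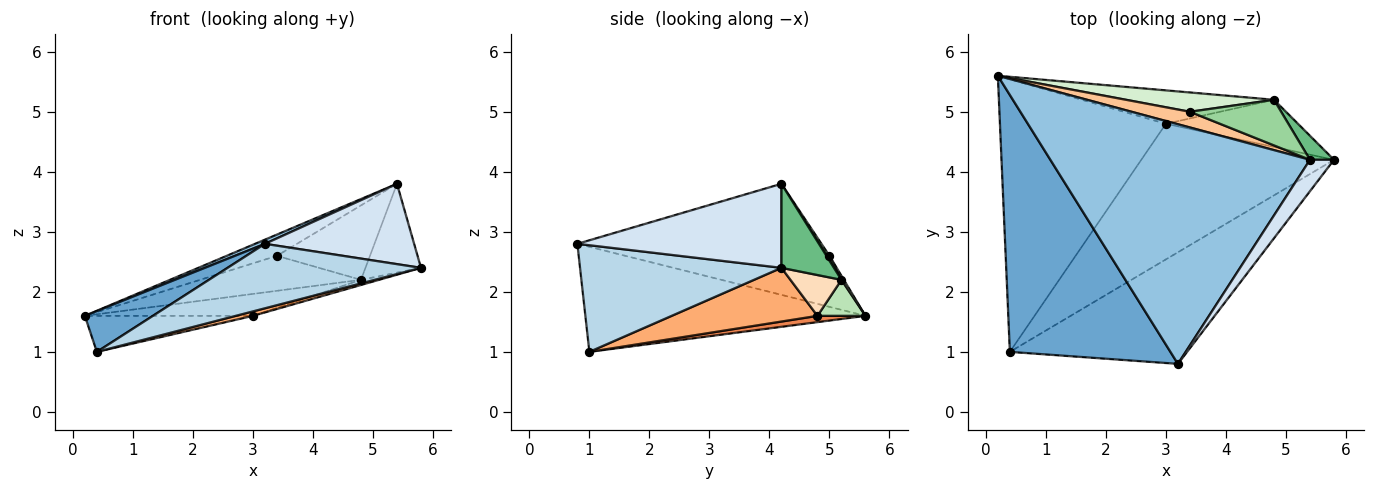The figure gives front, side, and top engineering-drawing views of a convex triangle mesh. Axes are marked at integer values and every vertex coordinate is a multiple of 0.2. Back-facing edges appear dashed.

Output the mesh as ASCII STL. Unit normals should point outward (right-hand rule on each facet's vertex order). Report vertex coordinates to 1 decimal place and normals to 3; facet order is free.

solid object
 facet normal -0.543 -0.132 0.830
  outer loop
   vertex 3.2 0.8 2.8
   vertex 0.2 5.6 1.6
   vertex 0.4 1.0 1.0
  endloop
 endfacet
 facet normal -0.393 -0.016 0.919
  outer loop
   vertex 3.2 0.8 2.8
   vertex 5.4 4.2 3.8
   vertex 0.2 5.6 1.6
  endloop
 endfacet
 facet normal 0.462 -0.444 -0.768
  outer loop
   vertex 3.2 0.8 2.8
   vertex 0.4 1.0 1.0
   vertex 5.8 4.2 2.4
  endloop
 endfacet
 facet normal 0.787 -0.575 0.225
  outer loop
   vertex 3.2 0.8 2.8
   vertex 5.8 4.2 2.4
   vertex 5.4 4.2 3.8
  endloop
 endfacet
 facet normal 0.037 0.131 -0.991
  outer loop
   vertex 3.0 4.8 1.6
   vertex 0.4 1.0 1.0
   vertex 0.2 5.6 1.6
  endloop
 endfacet
 facet normal 0.268 -0.032 -0.963
  outer loop
   vertex 3.0 4.8 1.6
   vertex 5.8 4.2 2.4
   vertex 0.4 1.0 1.0
  endloop
 endfacet
 facet normal -0.035 0.804 0.594
  outer loop
   vertex 3.4 5.0 2.6
   vertex 0.2 5.6 1.6
   vertex 5.4 4.2 3.8
  endloop
 endfacet
 facet normal 0.294 0.104 -0.950
  outer loop
   vertex 4.8 5.2 2.2
   vertex 5.8 4.2 2.4
   vertex 3.0 4.8 1.6
  endloop
 endfacet
 facet normal 0.674 0.713 0.193
  outer loop
   vertex 4.8 5.2 2.2
   vertex 5.4 4.2 3.8
   vertex 5.8 4.2 2.4
  endloop
 endfacet
 facet normal 0.027 0.852 0.522
  outer loop
   vertex 4.8 5.2 2.2
   vertex 3.4 5.0 2.6
   vertex 5.4 4.2 3.8
  endloop
 endfacet
 facet normal 0.155 0.542 -0.826
  outer loop
   vertex 4.8 5.2 2.2
   vertex 3.0 4.8 1.6
   vertex 0.2 5.6 1.6
  endloop
 endfacet
 facet normal 0.013 0.875 0.483
  outer loop
   vertex 4.8 5.2 2.2
   vertex 0.2 5.6 1.6
   vertex 3.4 5.0 2.6
  endloop
 endfacet
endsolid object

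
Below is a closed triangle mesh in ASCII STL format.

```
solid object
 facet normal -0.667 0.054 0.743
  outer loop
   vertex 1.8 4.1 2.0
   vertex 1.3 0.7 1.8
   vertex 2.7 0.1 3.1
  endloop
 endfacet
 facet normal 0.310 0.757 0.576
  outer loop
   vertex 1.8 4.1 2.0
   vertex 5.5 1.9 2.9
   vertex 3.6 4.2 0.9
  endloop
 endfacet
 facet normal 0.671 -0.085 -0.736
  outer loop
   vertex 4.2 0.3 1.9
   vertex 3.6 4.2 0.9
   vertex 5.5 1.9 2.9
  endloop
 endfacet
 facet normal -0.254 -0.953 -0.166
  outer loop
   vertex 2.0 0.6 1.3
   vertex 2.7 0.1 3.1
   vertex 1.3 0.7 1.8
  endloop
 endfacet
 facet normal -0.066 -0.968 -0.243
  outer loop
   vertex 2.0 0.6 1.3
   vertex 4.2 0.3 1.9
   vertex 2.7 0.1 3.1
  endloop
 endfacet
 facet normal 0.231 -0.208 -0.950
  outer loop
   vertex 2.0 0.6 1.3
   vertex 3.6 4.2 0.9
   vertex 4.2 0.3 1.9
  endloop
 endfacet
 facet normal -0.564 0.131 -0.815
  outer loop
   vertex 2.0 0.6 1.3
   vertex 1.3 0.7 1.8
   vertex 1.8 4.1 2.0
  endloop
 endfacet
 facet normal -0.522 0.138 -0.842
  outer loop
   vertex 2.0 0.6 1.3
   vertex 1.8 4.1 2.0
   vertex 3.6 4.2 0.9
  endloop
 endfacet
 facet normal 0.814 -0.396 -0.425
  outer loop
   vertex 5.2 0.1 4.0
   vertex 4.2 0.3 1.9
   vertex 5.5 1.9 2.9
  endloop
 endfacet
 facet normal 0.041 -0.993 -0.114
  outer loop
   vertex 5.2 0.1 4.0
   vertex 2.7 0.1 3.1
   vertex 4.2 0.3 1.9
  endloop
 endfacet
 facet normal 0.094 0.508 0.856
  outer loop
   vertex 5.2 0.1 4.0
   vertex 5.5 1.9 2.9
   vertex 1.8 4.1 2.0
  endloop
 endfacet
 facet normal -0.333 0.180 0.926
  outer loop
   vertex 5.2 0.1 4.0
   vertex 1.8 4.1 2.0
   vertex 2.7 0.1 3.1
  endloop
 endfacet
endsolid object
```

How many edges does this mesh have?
18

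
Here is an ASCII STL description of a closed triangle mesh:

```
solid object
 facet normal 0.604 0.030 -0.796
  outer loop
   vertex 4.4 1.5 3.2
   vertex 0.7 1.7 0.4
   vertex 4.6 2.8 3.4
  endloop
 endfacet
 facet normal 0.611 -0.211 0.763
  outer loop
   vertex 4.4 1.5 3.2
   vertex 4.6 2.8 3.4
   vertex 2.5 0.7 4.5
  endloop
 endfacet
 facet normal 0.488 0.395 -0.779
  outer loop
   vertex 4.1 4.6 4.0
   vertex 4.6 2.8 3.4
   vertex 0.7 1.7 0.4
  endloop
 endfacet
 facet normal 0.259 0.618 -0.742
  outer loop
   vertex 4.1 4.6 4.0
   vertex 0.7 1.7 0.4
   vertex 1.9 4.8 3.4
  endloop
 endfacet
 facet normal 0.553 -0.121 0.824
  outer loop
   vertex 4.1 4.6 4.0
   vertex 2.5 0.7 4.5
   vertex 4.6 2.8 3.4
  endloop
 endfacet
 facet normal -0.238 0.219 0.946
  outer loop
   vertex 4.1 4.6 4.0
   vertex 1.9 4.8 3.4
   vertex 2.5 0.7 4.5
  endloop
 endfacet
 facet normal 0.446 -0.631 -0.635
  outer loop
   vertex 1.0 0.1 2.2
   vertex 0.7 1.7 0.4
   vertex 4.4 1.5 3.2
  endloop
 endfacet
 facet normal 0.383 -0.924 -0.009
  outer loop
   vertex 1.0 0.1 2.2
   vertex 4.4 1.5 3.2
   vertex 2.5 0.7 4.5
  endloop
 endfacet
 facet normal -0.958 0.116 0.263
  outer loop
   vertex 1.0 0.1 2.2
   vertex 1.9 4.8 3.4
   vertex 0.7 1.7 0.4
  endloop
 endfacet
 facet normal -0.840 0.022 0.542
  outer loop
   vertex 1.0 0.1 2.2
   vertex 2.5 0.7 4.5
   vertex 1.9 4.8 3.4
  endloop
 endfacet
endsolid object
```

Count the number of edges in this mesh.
15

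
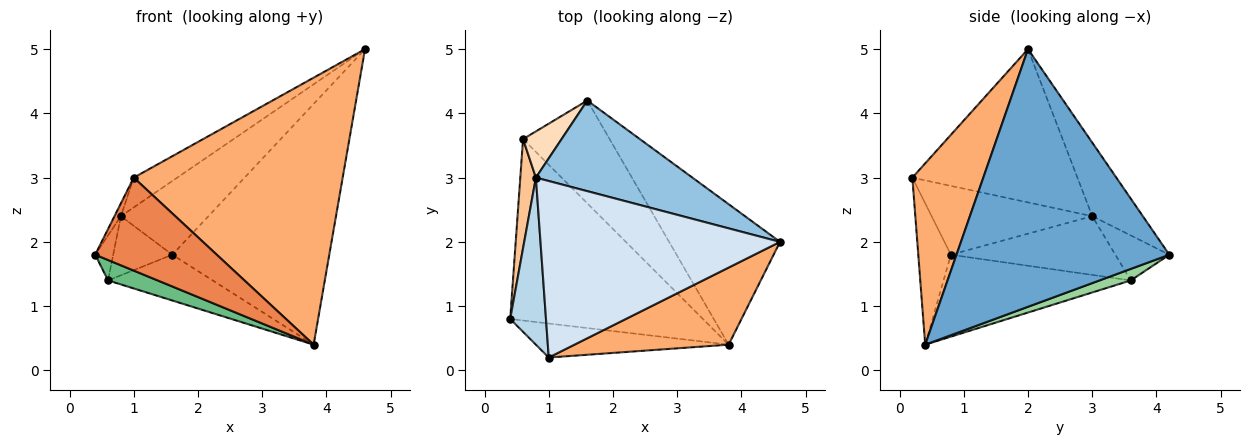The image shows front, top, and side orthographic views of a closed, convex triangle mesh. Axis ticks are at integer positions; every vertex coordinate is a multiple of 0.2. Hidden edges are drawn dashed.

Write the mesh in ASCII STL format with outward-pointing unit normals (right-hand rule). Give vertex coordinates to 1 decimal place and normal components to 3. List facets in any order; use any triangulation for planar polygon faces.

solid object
 facet normal 0.760 0.561 -0.327
  outer loop
   vertex 3.8 0.4 0.4
   vertex 1.6 4.2 1.8
   vertex 4.6 2.0 5.0
  endloop
 endfacet
 facet normal -0.343 0.593 0.729
  outer loop
   vertex 0.8 3.0 2.4
   vertex 4.6 2.0 5.0
   vertex 1.6 4.2 1.8
  endloop
 endfacet
 facet normal -0.887 0.035 0.461
  outer loop
   vertex 1.0 0.2 3.0
   vertex 0.8 3.0 2.4
   vertex 0.4 0.8 1.8
  endloop
 endfacet
 facet normal -0.534 0.141 0.834
  outer loop
   vertex 1.0 0.2 3.0
   vertex 4.6 2.0 5.0
   vertex 0.8 3.0 2.4
  endloop
 endfacet
 facet normal -0.244 -0.911 -0.333
  outer loop
   vertex 1.0 0.2 3.0
   vertex 0.4 0.8 1.8
   vertex 3.8 0.4 0.4
  endloop
 endfacet
 facet normal 0.310 -0.913 0.264
  outer loop
   vertex 1.0 0.2 3.0
   vertex 3.8 0.4 0.4
   vertex 4.6 2.0 5.0
  endloop
 endfacet
 facet normal -0.961 0.105 0.255
  outer loop
   vertex 0.6 3.6 1.4
   vertex 0.4 0.8 1.8
   vertex 0.8 3.0 2.4
  endloop
 endfacet
 facet normal -0.584 0.639 0.500
  outer loop
   vertex 0.6 3.6 1.4
   vertex 0.8 3.0 2.4
   vertex 1.6 4.2 1.8
  endloop
 endfacet
 facet normal -0.389 -0.103 -0.915
  outer loop
   vertex 0.6 3.6 1.4
   vertex 3.8 0.4 0.4
   vertex 0.4 0.8 1.8
  endloop
 endfacet
 facet normal 0.120 0.404 -0.907
  outer loop
   vertex 0.6 3.6 1.4
   vertex 1.6 4.2 1.8
   vertex 3.8 0.4 0.4
  endloop
 endfacet
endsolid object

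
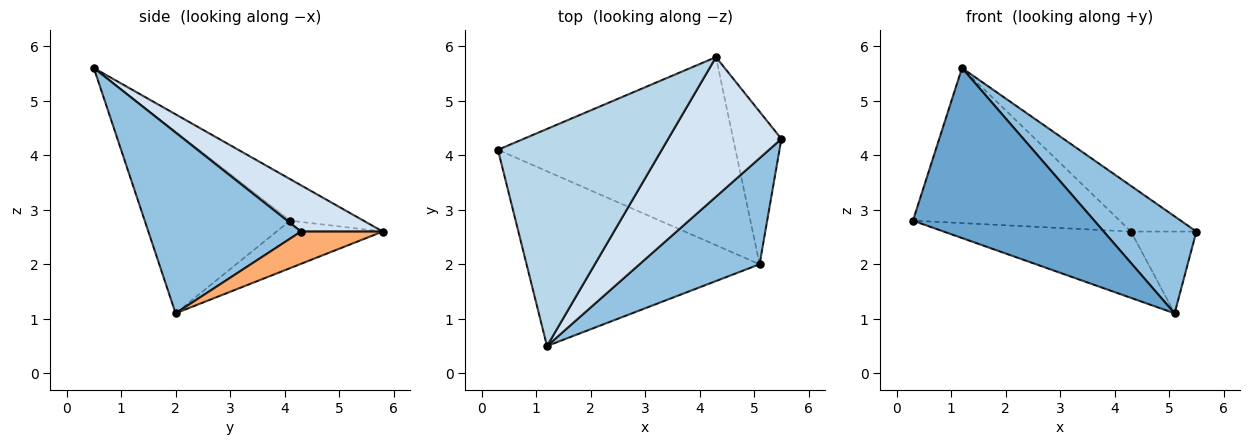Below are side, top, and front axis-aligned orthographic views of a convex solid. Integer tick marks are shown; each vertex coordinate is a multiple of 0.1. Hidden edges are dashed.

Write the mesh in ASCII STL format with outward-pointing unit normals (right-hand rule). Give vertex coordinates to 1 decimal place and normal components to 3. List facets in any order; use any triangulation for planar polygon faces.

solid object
 facet normal -0.488 -0.609 -0.626
  outer loop
   vertex 5.1 2.0 1.1
   vertex 1.2 0.5 5.6
   vertex 0.3 4.1 2.8
  endloop
 endfacet
 facet normal 0.743 -0.451 0.494
  outer loop
   vertex 5.1 2.0 1.1
   vertex 5.5 4.3 2.6
   vertex 1.2 0.5 5.6
  endloop
 endfacet
 facet normal -0.202 0.569 0.797
  outer loop
   vertex 4.3 5.8 2.6
   vertex 0.3 4.1 2.8
   vertex 1.2 0.5 5.6
  endloop
 endfacet
 facet normal 0.362 0.290 0.886
  outer loop
   vertex 4.3 5.8 2.6
   vertex 1.2 0.5 5.6
   vertex 5.5 4.3 2.6
  endloop
 endfacet
 facet normal -0.185 0.327 -0.927
  outer loop
   vertex 4.3 5.8 2.6
   vertex 5.1 2.0 1.1
   vertex 0.3 4.1 2.8
  endloop
 endfacet
 facet normal 0.508 0.407 -0.759
  outer loop
   vertex 4.3 5.8 2.6
   vertex 5.5 4.3 2.6
   vertex 5.1 2.0 1.1
  endloop
 endfacet
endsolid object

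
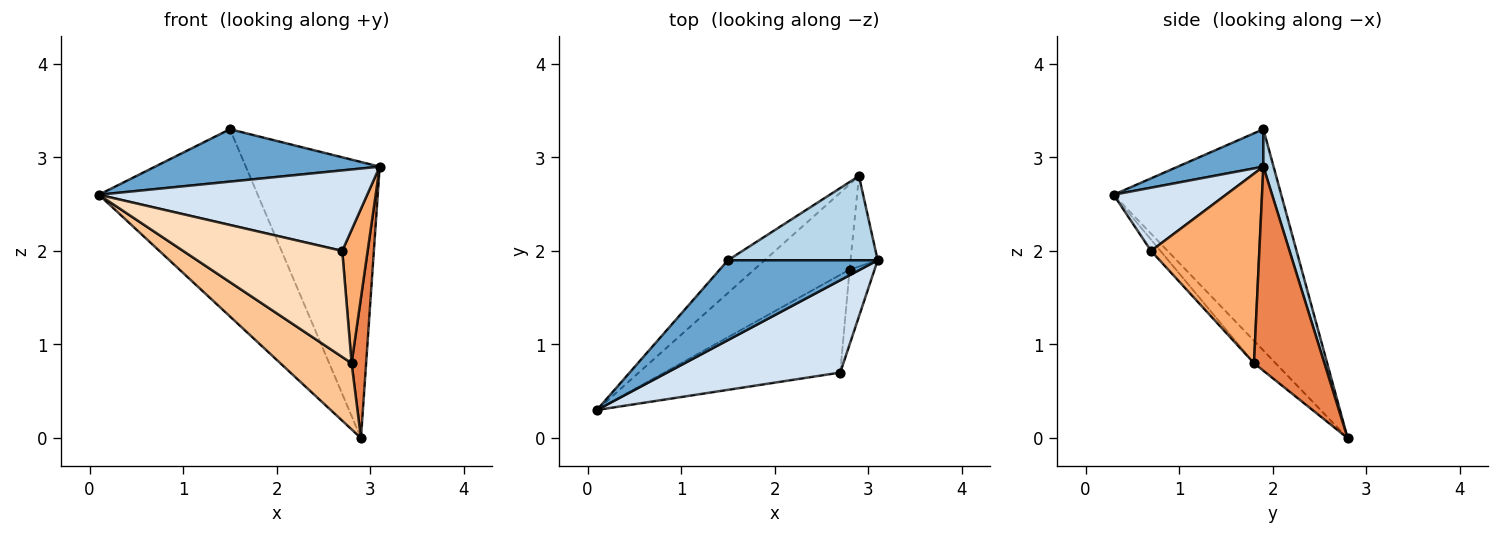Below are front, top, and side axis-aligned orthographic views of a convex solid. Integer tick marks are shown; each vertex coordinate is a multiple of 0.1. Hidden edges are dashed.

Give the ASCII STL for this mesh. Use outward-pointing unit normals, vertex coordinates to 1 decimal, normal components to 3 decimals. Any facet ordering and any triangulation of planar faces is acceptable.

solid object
 facet normal 0.205 -0.537 0.818
  outer loop
   vertex 1.5 1.9 3.3
   vertex 0.1 0.3 2.6
   vertex 3.1 1.9 2.9
  endloop
 endfacet
 facet normal -0.721 0.683 -0.120
  outer loop
   vertex 1.5 1.9 3.3
   vertex 2.9 2.8 0.0
   vertex 0.1 0.3 2.6
  endloop
 endfacet
 facet normal 0.073 0.954 0.291
  outer loop
   vertex 1.5 1.9 3.3
   vertex 3.1 1.9 2.9
   vertex 2.9 2.8 0.0
  endloop
 endfacet
 facet normal 0.265 -0.634 0.727
  outer loop
   vertex 2.7 0.7 2.0
   vertex 3.1 1.9 2.9
   vertex 0.1 0.3 2.6
  endloop
 endfacet
 facet normal 0.971 -0.200 -0.129
  outer loop
   vertex 2.8 1.8 0.8
   vertex 2.9 2.8 0.0
   vertex 3.1 1.9 2.9
  endloop
 endfacet
 facet normal 0.966 -0.227 -0.127
  outer loop
   vertex 2.8 1.8 0.8
   vertex 3.1 1.9 2.9
   vertex 2.7 0.7 2.0
  endloop
 endfacet
 facet normal -0.183 -0.603 -0.777
  outer loop
   vertex 2.8 1.8 0.8
   vertex 0.1 0.3 2.6
   vertex 2.9 2.8 0.0
  endloop
 endfacet
 facet normal -0.043 -0.735 -0.677
  outer loop
   vertex 2.8 1.8 0.8
   vertex 2.7 0.7 2.0
   vertex 0.1 0.3 2.6
  endloop
 endfacet
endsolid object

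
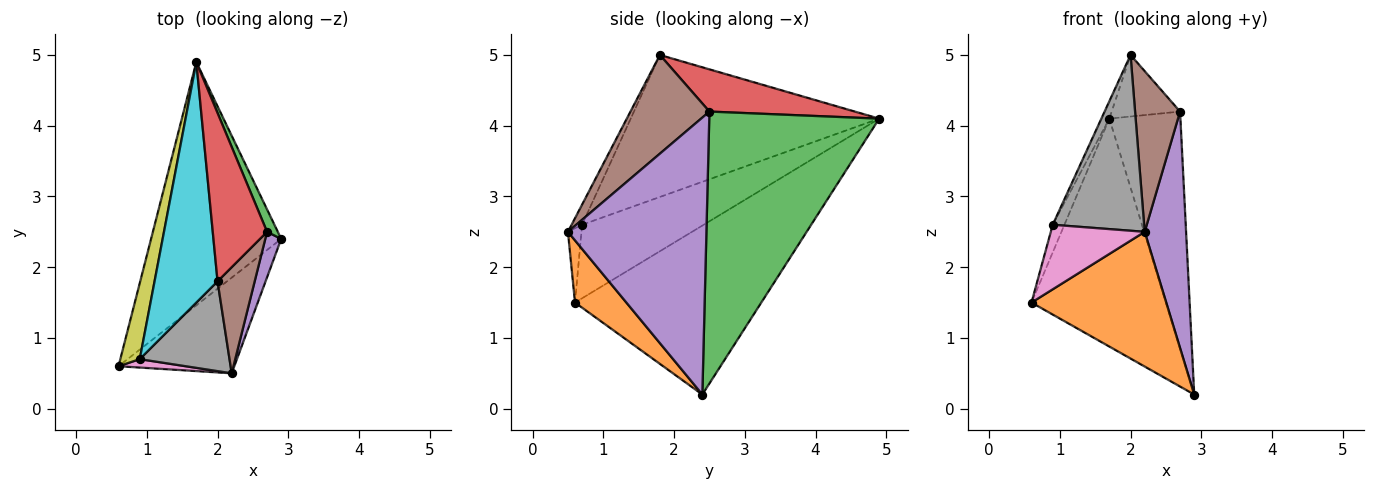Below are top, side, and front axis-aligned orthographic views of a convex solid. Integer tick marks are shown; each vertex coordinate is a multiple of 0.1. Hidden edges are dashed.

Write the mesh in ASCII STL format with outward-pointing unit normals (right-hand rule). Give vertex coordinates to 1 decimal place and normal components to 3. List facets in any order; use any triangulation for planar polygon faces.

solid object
 facet normal -0.688 0.496 -0.530
  outer loop
   vertex 1.7 4.9 4.1
   vertex 2.9 2.4 0.2
   vertex 0.6 0.6 1.5
  endloop
 endfacet
 facet normal 0.297 -0.779 -0.553
  outer loop
   vertex 2.2 0.5 2.5
   vertex 0.6 0.6 1.5
   vertex 2.9 2.4 0.2
  endloop
 endfacet
 facet normal 0.922 0.386 0.036
  outer loop
   vertex 2.7 2.5 4.2
   vertex 2.9 2.4 0.2
   vertex 1.7 4.9 4.1
  endloop
 endfacet
 facet normal 0.590 0.277 0.759
  outer loop
   vertex 2.7 2.5 4.2
   vertex 1.7 4.9 4.1
   vertex 2.0 1.8 5.0
  endloop
 endfacet
 facet normal 0.957 -0.286 0.055
  outer loop
   vertex 2.7 2.5 4.2
   vertex 2.2 0.5 2.5
   vertex 2.9 2.4 0.2
  endloop
 endfacet
 facet normal 0.826 -0.471 0.311
  outer loop
   vertex 2.7 2.5 4.2
   vertex 2.0 1.8 5.0
   vertex 2.2 0.5 2.5
  endloop
 endfacet
 facet normal -0.141 -0.982 0.128
  outer loop
   vertex 0.9 0.7 2.6
   vertex 0.6 0.6 1.5
   vertex 2.2 0.5 2.5
  endloop
 endfacet
 facet normal -0.101 -0.886 0.453
  outer loop
   vertex 0.9 0.7 2.6
   vertex 2.2 0.5 2.5
   vertex 2.0 1.8 5.0
  endloop
 endfacet
 facet normal -0.963 0.093 0.254
  outer loop
   vertex 0.9 0.7 2.6
   vertex 1.7 4.9 4.1
   vertex 0.6 0.6 1.5
  endloop
 endfacet
 facet normal -0.914 0.029 0.405
  outer loop
   vertex 0.9 0.7 2.6
   vertex 2.0 1.8 5.0
   vertex 1.7 4.9 4.1
  endloop
 endfacet
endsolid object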